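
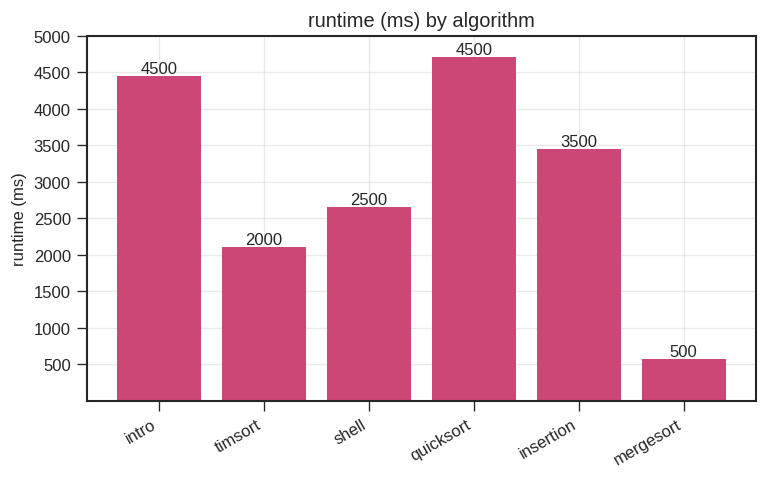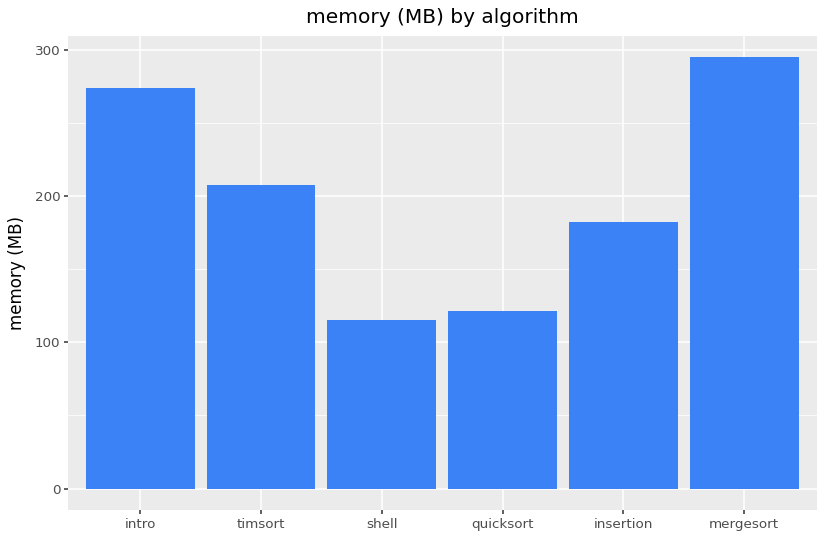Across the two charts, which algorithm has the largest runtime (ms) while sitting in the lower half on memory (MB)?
quicksort

Chart 2 median memory (MB) ≈ 200; below-median algorithms: shell, quicksort, insertion. Among those, quicksort has the highest runtime (ms) (≈ 4500).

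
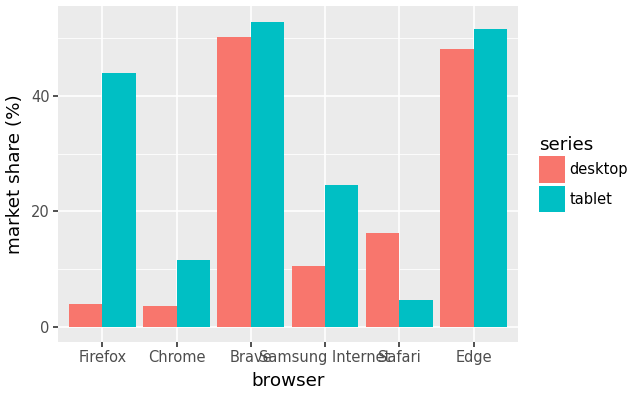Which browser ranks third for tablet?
Firefox

Top 4 for tablet: Brave ≈ 55, Edge ≈ 50, Firefox ≈ 45, Samsung Internet ≈ 25.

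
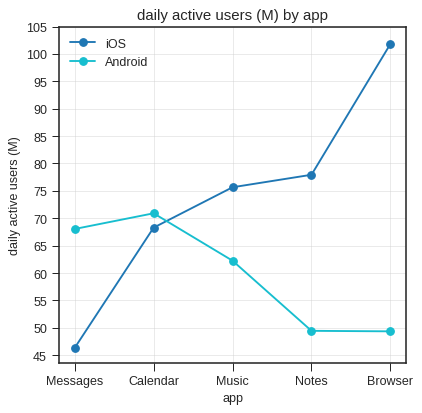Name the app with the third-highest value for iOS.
Top 4 for iOS: Browser ≈ 100, Notes ≈ 80, Music ≈ 75, Calendar ≈ 70.

Music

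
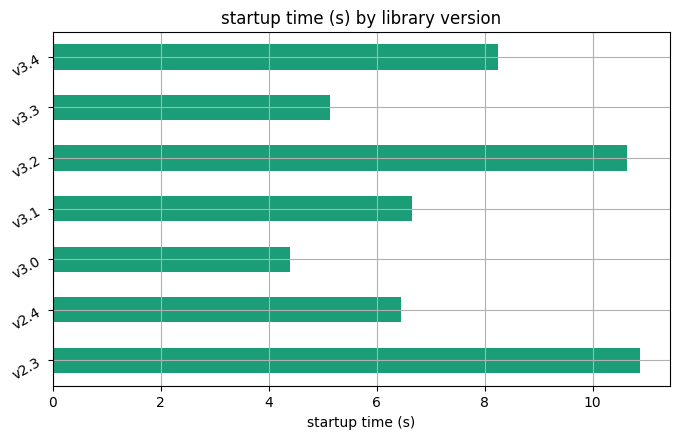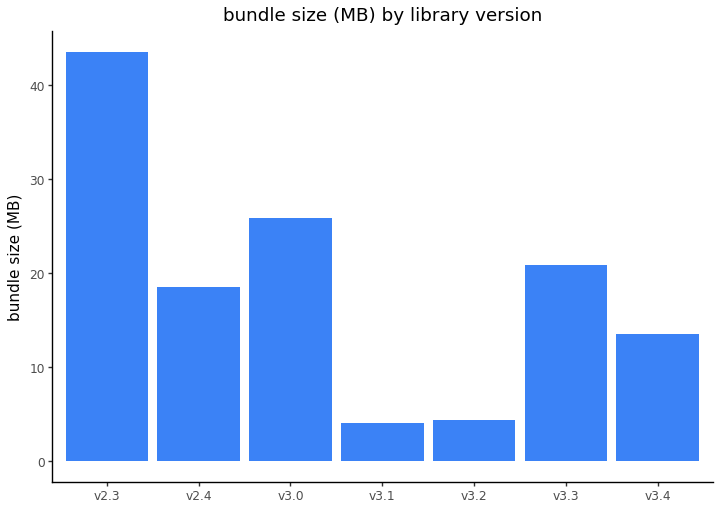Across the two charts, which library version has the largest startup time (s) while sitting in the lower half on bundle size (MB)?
v3.2

Chart 2 median bundle size (MB) ≈ 20; below-median library versions: v3.1, v3.2, v3.4. Among those, v3.2 has the highest startup time (s) (≈ 11).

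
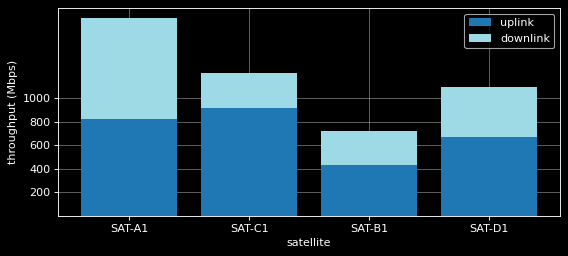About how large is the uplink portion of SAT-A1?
uplink top ≈ 800, bottom ≈ 0; segment ≈ 800.

≈ 800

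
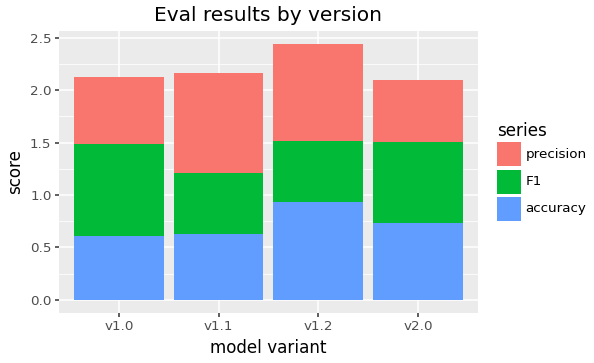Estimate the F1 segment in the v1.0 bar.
≈ 1.0

F1 top ≈ 1.5, bottom ≈ 0.5; segment ≈ 1.0.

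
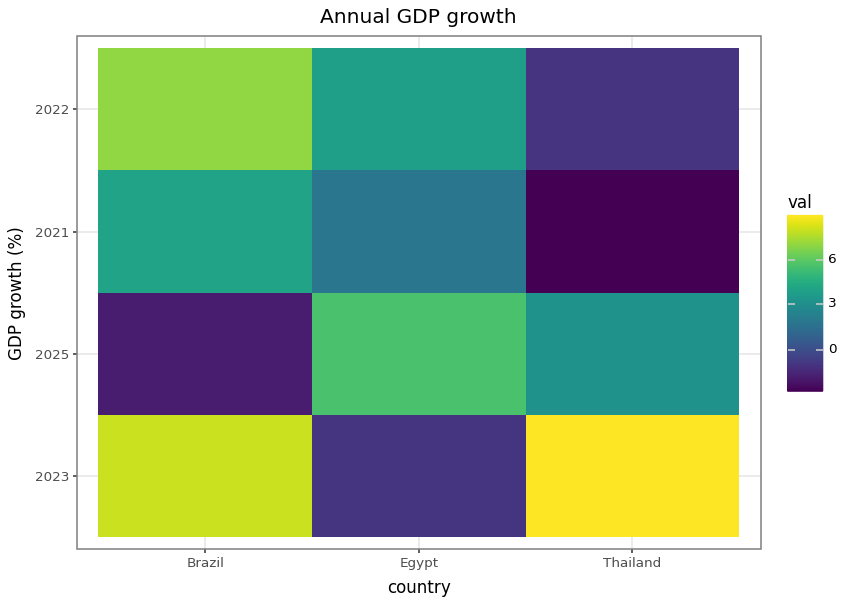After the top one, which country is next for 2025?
Top 3 for 2025: Egypt ≈ 6, Thailand ≈ 3, Brazil ≈ -2.

Thailand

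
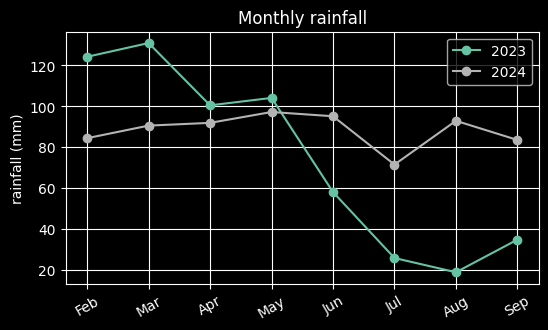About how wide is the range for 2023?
≈ 110

Max Mar ≈ 130, min Aug ≈ 20; range ≈ 110.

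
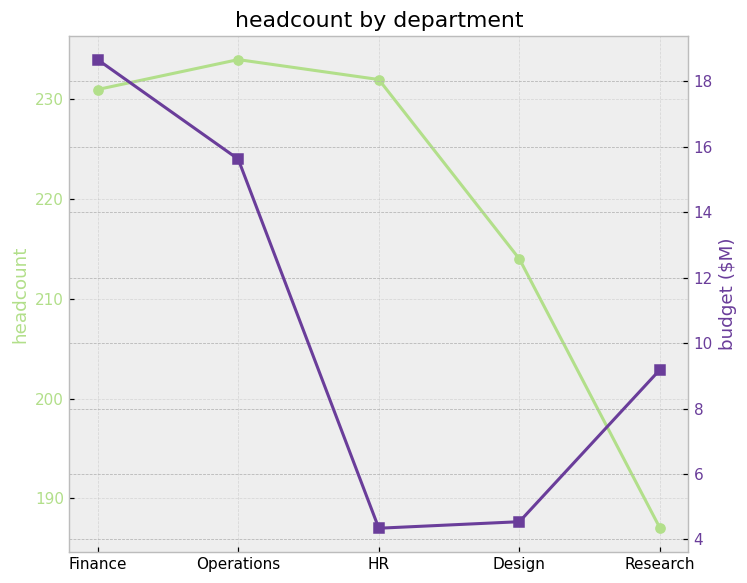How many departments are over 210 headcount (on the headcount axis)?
4

Above 210: Finance, Operations, HR, Design.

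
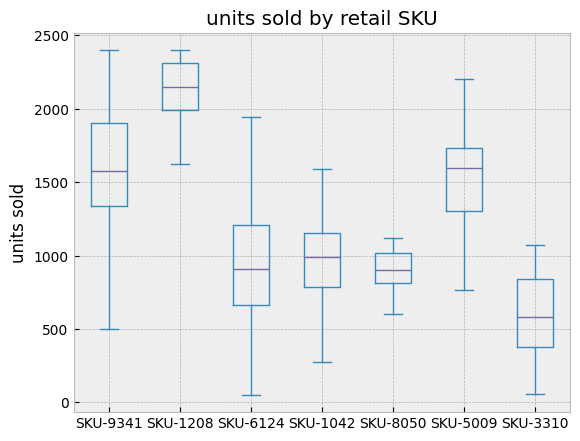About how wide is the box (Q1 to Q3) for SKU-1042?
≈ 400

Q3 ≈ 1200, Q1 ≈ 800; IQR ≈ 400.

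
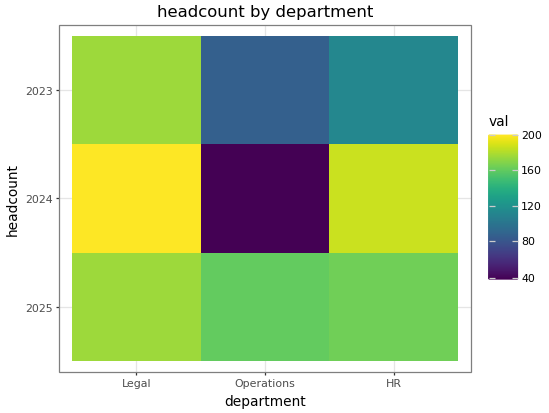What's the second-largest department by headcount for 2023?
HR

Top 3 for 2023: Legal ≈ 180, HR ≈ 120, Operations ≈ 80.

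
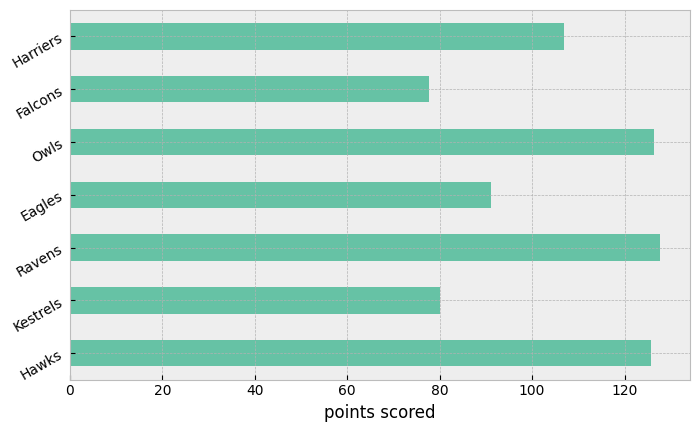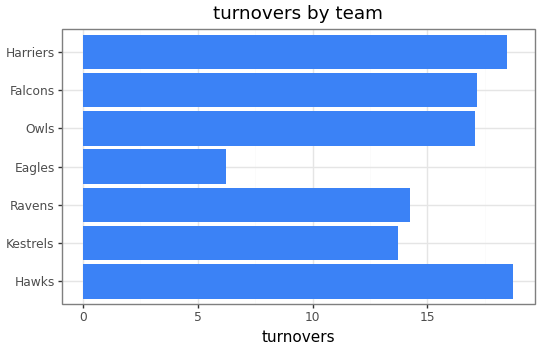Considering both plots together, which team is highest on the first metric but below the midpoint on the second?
Chart 2 median turnovers ≈ 18; below-median teams: Kestrels, Ravens, Eagles. Among those, Ravens has the highest points scored (≈ 120).

Ravens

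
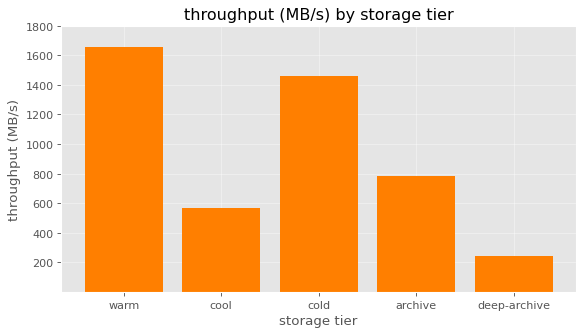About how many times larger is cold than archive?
≈ 1.75×

cold ≈ 1400, archive ≈ 800; 1400/800 ≈ 1.75.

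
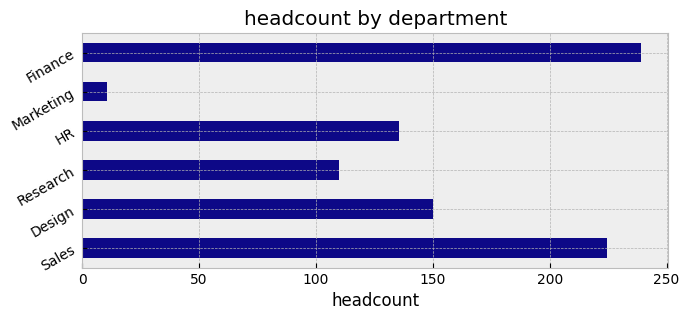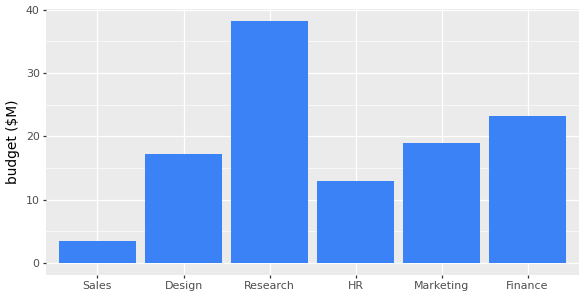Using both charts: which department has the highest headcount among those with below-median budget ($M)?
Chart 2 median budget ($M) ≈ 20; below-median departments: Sales, Design, HR. Among those, Sales has the highest headcount (≈ 225).

Sales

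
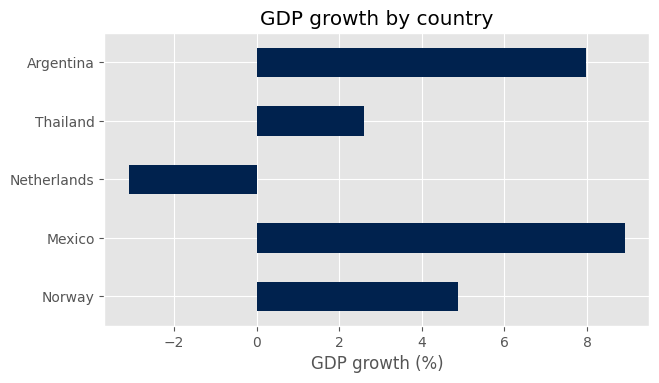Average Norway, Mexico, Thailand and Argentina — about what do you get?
(5 + 9 + 3 + 8) / 4 ≈ 6.

≈ 6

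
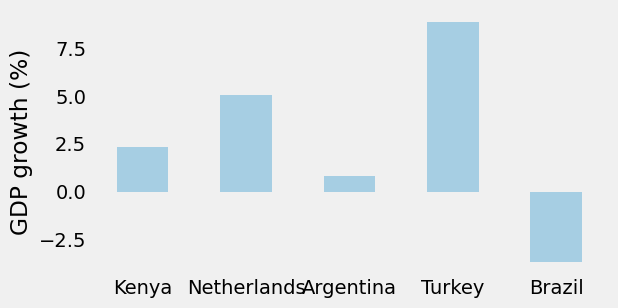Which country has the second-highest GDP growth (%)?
Top 3: Turkey ≈ 8, Netherlands ≈ 6, Kenya ≈ 2.

Netherlands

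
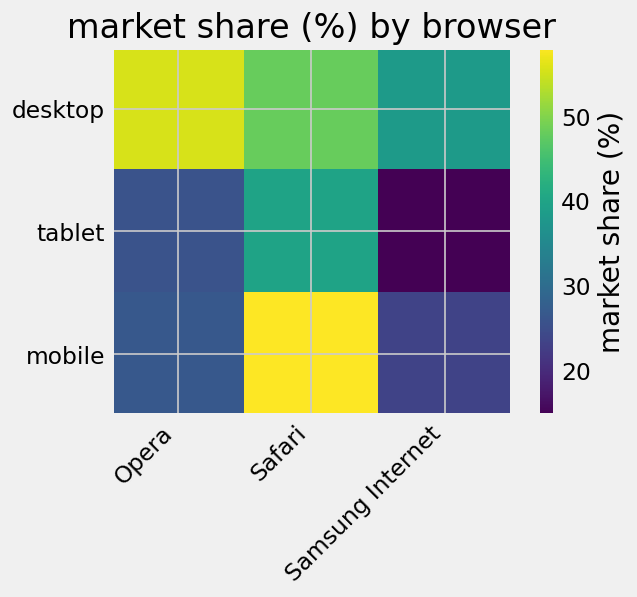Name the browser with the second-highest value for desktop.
Safari

Top 3 for desktop: Opera ≈ 55, Safari ≈ 50, Samsung Internet ≈ 40.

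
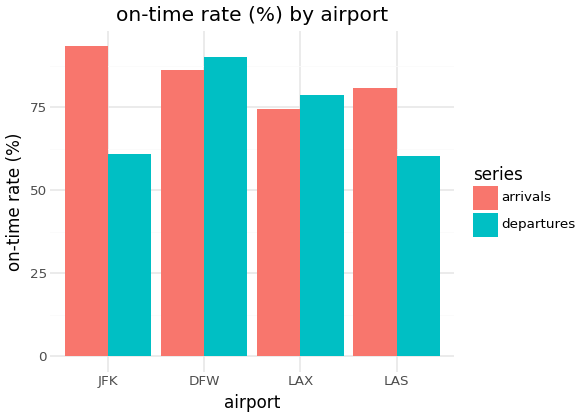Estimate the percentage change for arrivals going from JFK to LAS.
JFK ≈ 90, LAS ≈ 80; (80 − 90) / 90 ≈ -11.1%.

≈ -11.1%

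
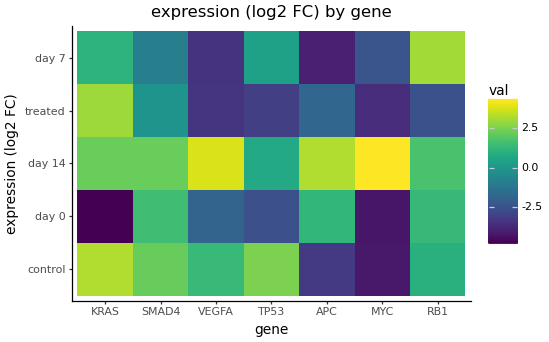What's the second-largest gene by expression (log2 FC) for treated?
SMAD4

Top 3 for treated: KRAS ≈ 3, SMAD4 ≈ 0, APC ≈ -2.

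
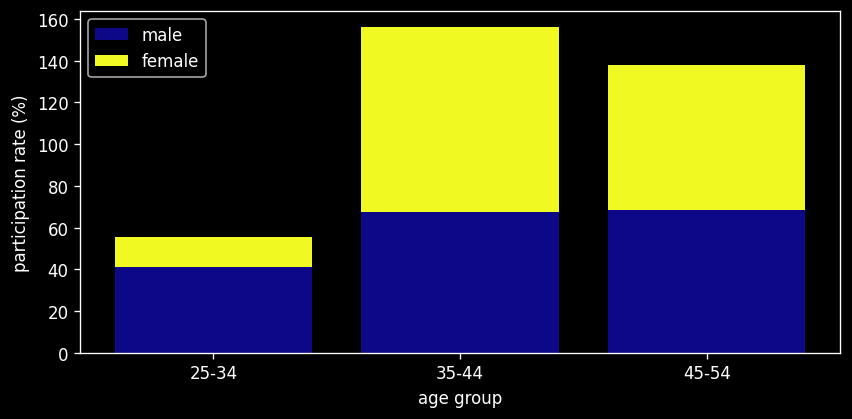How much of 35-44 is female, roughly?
≈ 100

female top ≈ 160, bottom ≈ 60; segment ≈ 100.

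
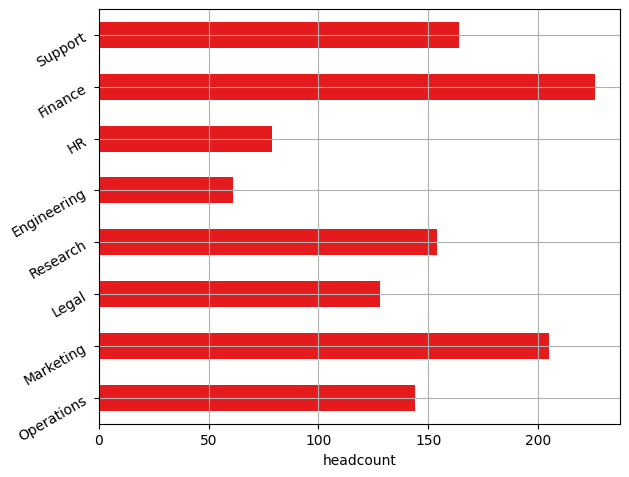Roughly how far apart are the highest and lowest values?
Max Finance ≈ 220, min Engineering ≈ 60; range ≈ 160.

≈ 160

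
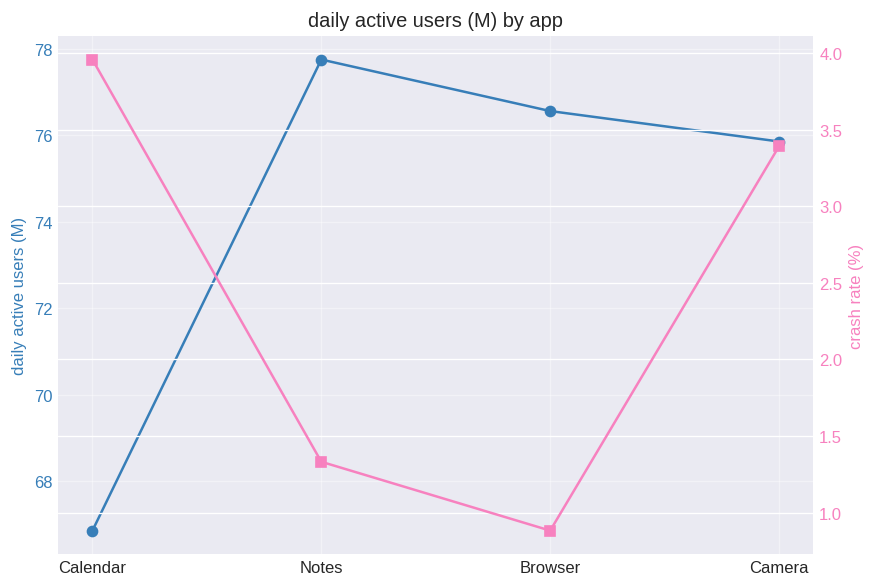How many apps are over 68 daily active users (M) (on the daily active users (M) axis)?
3

Above 68: Notes, Browser, Camera.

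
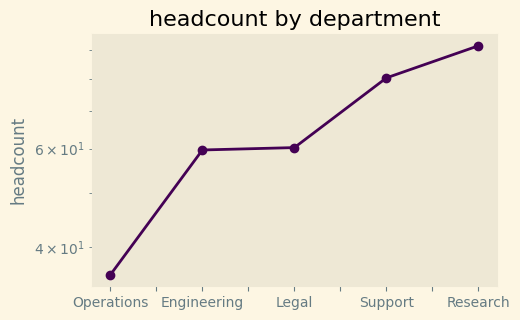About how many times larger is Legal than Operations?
Legal ≈ 60, Operations ≈ 35; 60/35 ≈ 1.71.

≈ 1.71×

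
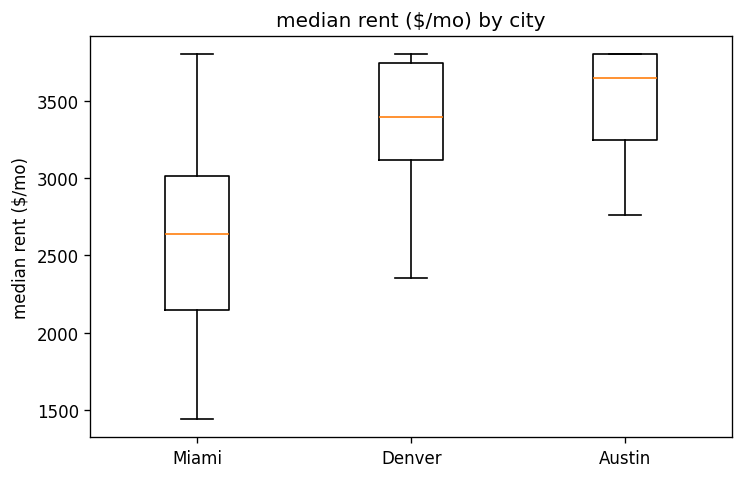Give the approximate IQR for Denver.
≈ 600

Q3 ≈ 3700, Q1 ≈ 3100; IQR ≈ 600.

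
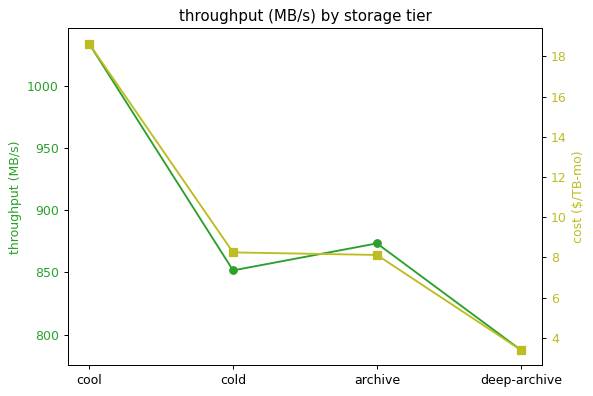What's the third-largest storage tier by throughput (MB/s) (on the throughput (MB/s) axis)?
cold

Top 4 (on the throughput (MB/s) axis): cool ≈ 1025, archive ≈ 875, cold ≈ 850, deep-archive ≈ 800.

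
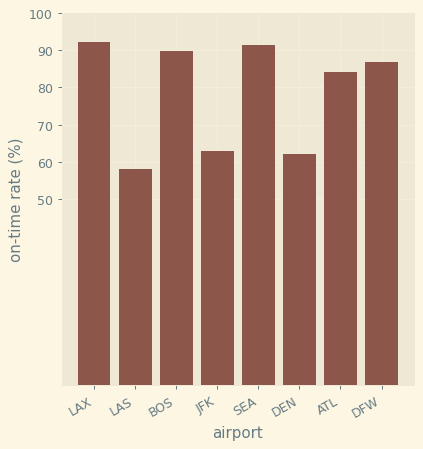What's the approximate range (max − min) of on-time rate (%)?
≈ 30

Max LAX ≈ 90, min LAS ≈ 60; range ≈ 30.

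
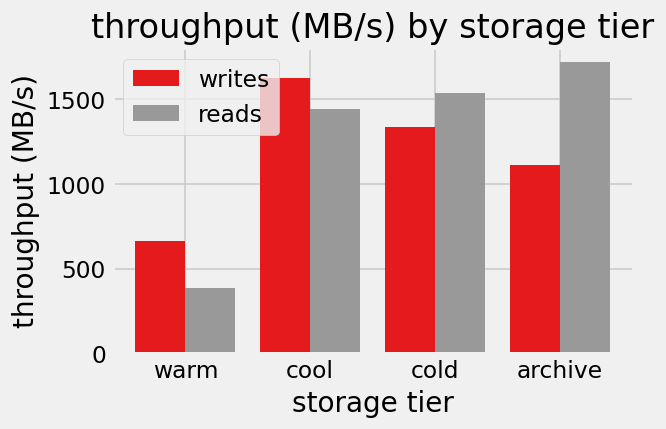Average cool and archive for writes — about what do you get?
≈ 1400

(1600 + 1200) / 2 ≈ 1400.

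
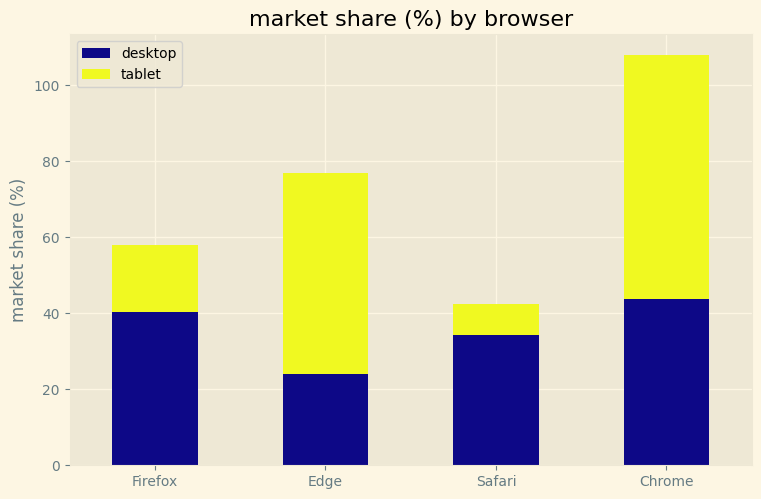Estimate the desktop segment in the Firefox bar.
≈ 40

desktop top ≈ 40, bottom ≈ 0; segment ≈ 40.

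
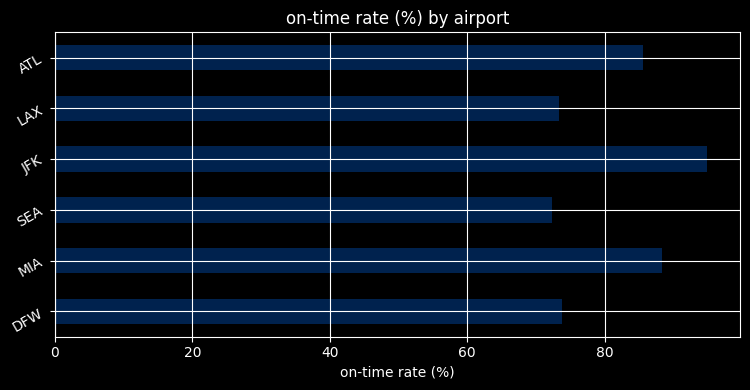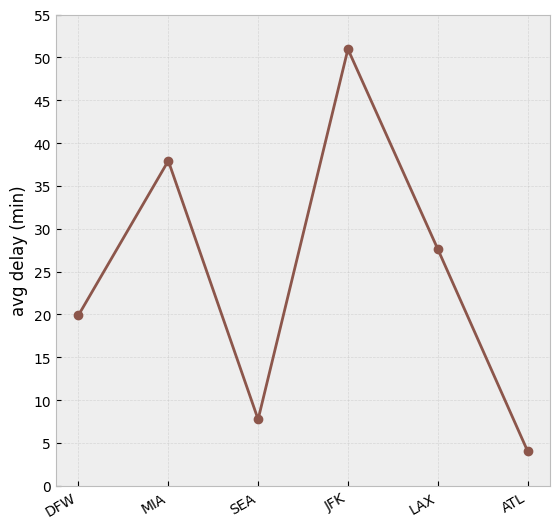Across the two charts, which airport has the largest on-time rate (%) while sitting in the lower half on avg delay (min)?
ATL

Chart 2 median avg delay (min) ≈ 25; below-median airports: DFW, SEA, ATL. Among those, ATL has the highest on-time rate (%) (≈ 90).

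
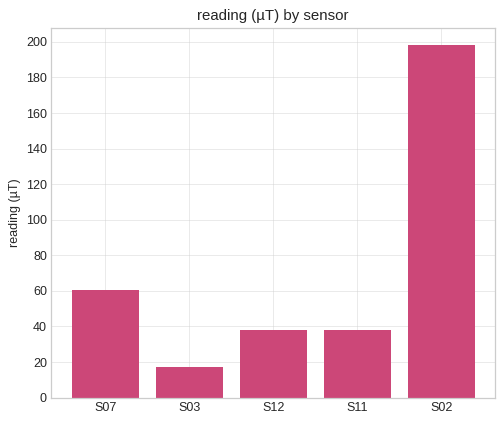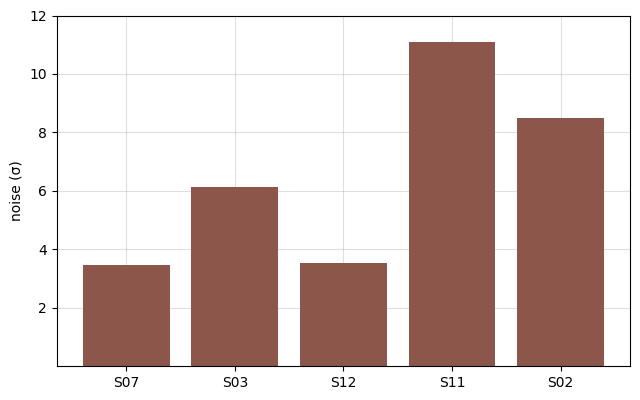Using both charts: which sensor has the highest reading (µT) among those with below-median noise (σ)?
S07

Chart 2 median noise (σ) ≈ 6; below-median sensors: S07, S12. Among those, S07 has the highest reading (µT) (≈ 60).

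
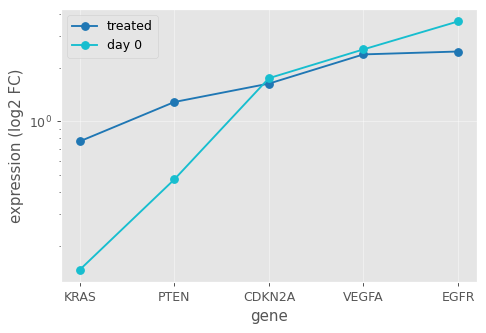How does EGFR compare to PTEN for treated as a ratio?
≈ 1.67×

EGFR ≈ 2.5, PTEN ≈ 1.5; 2.5/1.5 ≈ 1.67.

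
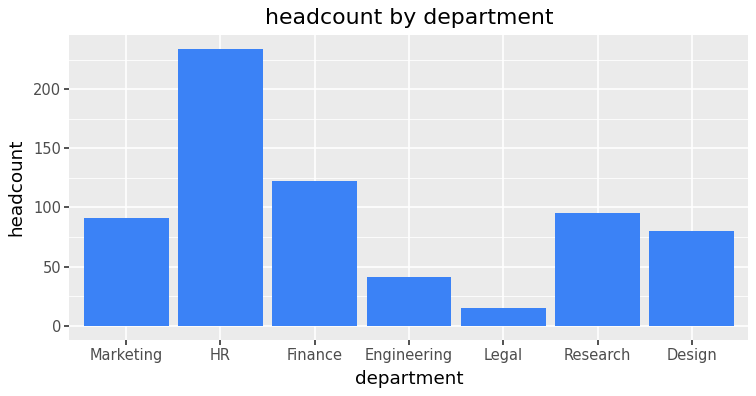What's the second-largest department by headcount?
Top 3: HR ≈ 240, Finance ≈ 120, Research ≈ 100.

Finance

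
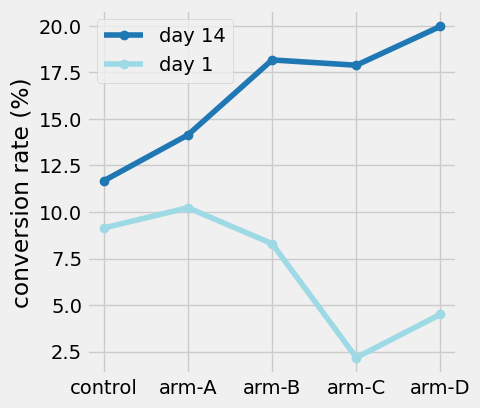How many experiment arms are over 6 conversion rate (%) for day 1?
3

Above 6: control, arm-A, arm-B.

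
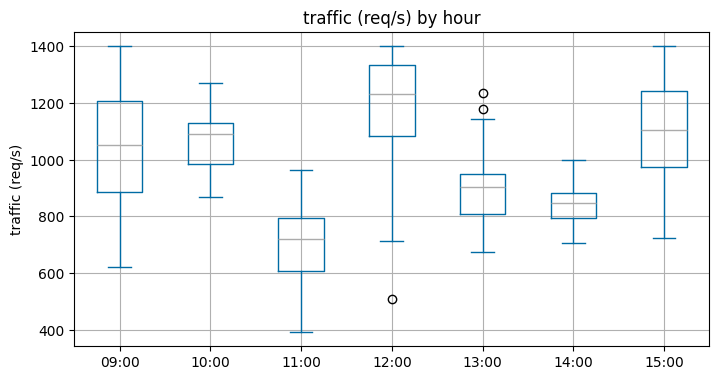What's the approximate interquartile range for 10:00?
Q3 ≈ 1150, Q1 ≈ 1000; IQR ≈ 150.

≈ 150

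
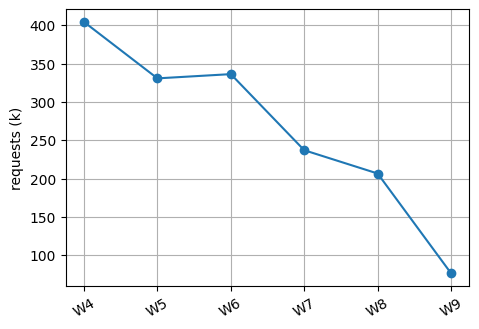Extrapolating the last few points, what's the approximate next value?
≈ 25

Last three: 250, 200, 100 → slope ≈ -75/step → next ≈ 25.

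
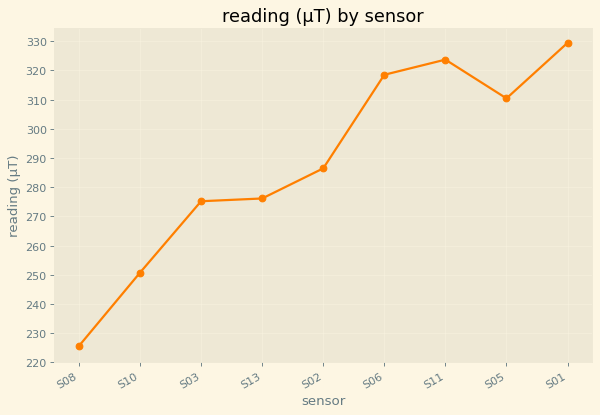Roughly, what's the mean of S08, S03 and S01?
(230 + 280 + 330) / 3 ≈ 280.

≈ 280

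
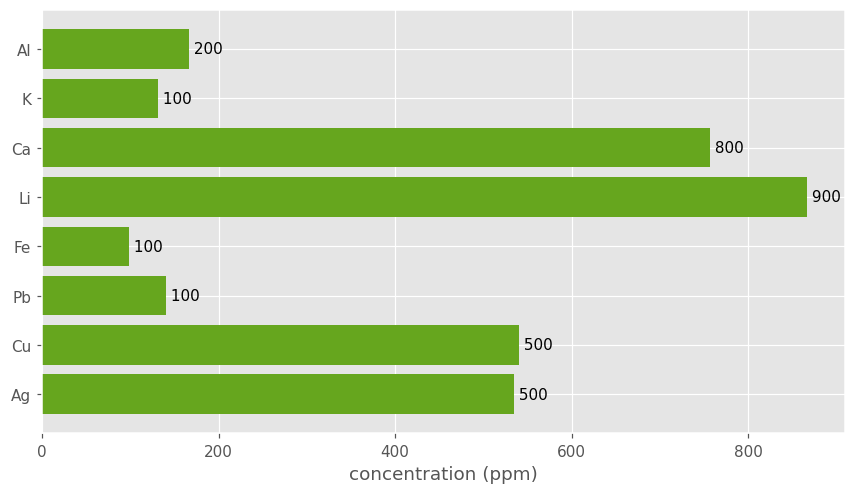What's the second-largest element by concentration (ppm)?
Ca

Top 3: Li ≈ 900, Ca ≈ 800, Cu ≈ 500.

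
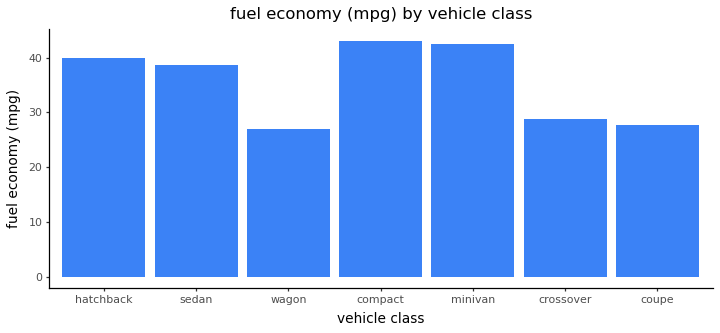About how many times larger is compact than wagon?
≈ 1.8×

compact ≈ 45, wagon ≈ 25; 45/25 ≈ 1.8.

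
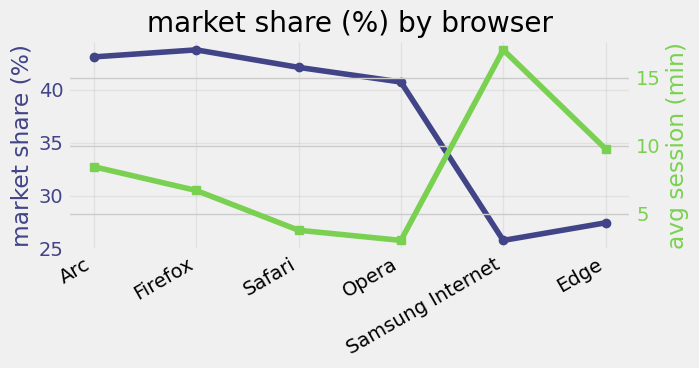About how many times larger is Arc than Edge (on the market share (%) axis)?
Arc ≈ 44, Edge ≈ 28; 44/28 ≈ 1.57.

≈ 1.57×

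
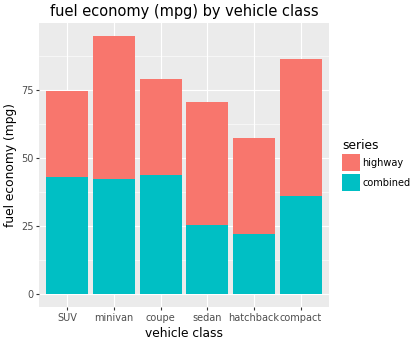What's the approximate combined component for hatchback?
combined top ≈ 20, bottom ≈ 0; segment ≈ 20.

≈ 20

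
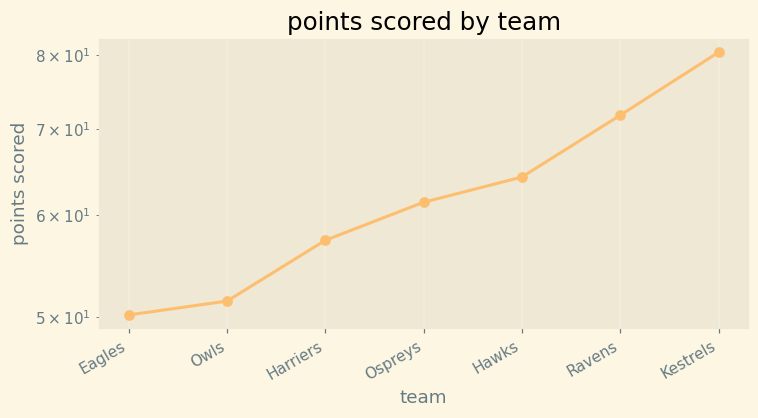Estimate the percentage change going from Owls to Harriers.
Owls ≈ 50, Harriers ≈ 55; (55 − 50) / 50 ≈ +10%.

≈ +10%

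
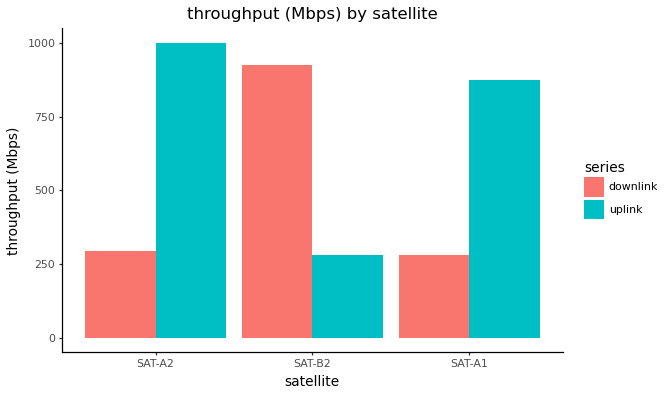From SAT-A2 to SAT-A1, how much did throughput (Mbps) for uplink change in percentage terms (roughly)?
≈ -10%

SAT-A2 ≈ 1000, SAT-A1 ≈ 900; (900 − 1000) / 1000 ≈ -10%.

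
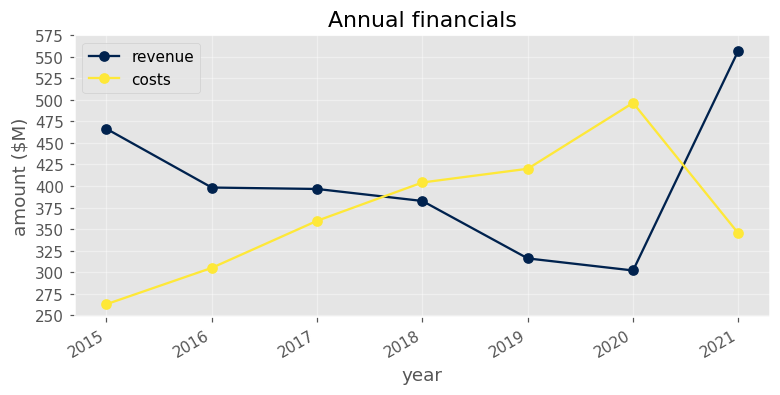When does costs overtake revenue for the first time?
2018

2017: costs ≈ 350 vs revenue ≈ 400 (not yet); 2018: costs ≈ 400 vs revenue ≈ 375 (first crossover).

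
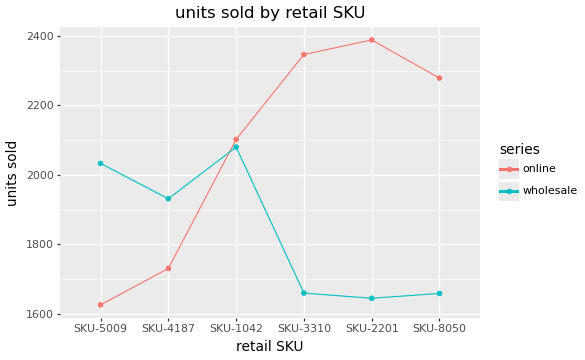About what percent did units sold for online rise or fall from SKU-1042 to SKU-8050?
SKU-1042 ≈ 2100, SKU-8050 ≈ 2300; (2300 − 2100) / 2100 ≈ +9.5%.

≈ +9.5%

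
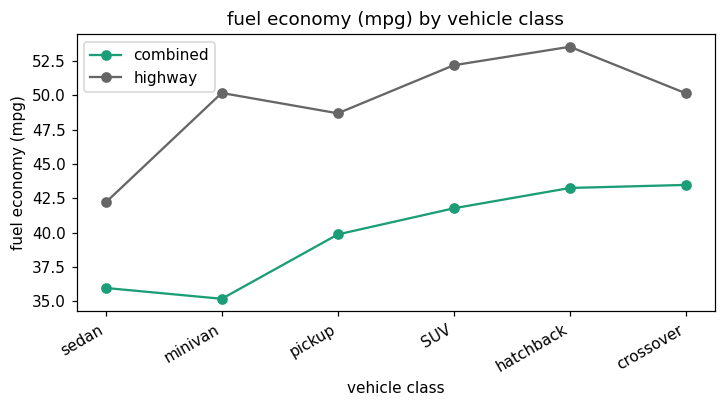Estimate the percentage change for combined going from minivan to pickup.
minivan ≈ 36, pickup ≈ 40; (40 − 36) / 36 ≈ +11.1%.

≈ +11.1%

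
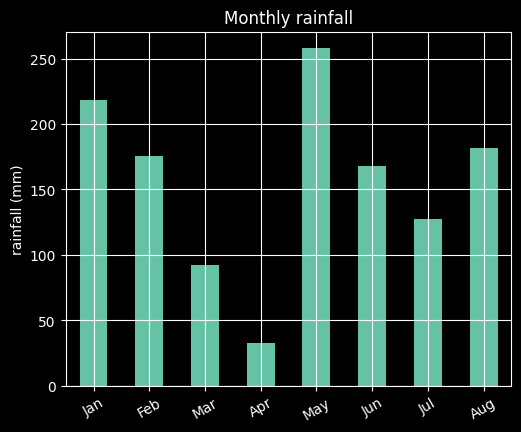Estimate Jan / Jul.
Jan ≈ 225, Jul ≈ 125; 225/125 ≈ 1.8.

≈ 1.8×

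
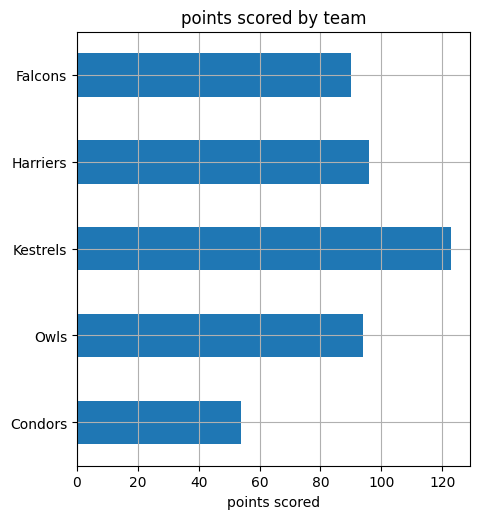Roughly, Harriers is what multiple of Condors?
Harriers ≈ 100, Condors ≈ 60; 100/60 ≈ 1.67.

≈ 1.67×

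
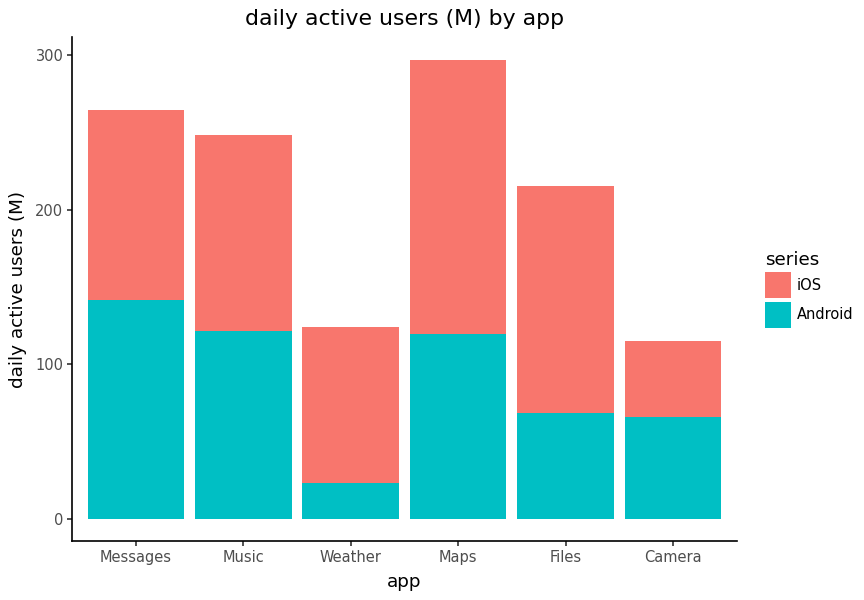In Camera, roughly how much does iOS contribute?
iOS top ≈ 125, bottom ≈ 75; segment ≈ 50.

≈ 50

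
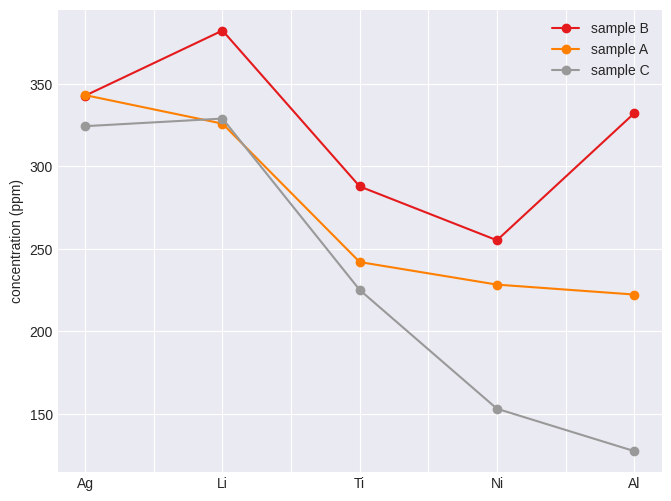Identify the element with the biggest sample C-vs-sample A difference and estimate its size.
Al, ≈ 100 ppm

Al: sample C ≈ 125, sample A ≈ 225 → gap ≈ 100. Next-largest (Ni) is only ≈ 75.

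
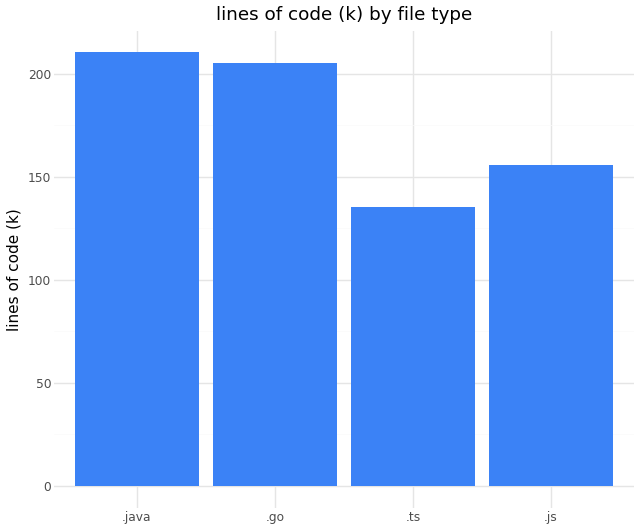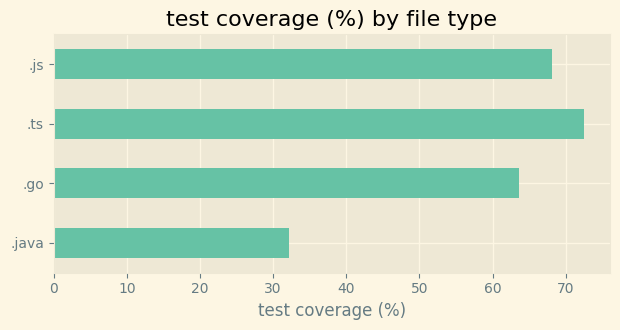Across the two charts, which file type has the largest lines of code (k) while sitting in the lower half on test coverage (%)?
.java

Chart 2 median test coverage (%) ≈ 70; below-median file types: .java, .go. Among those, .java has the highest lines of code (k) (≈ 220).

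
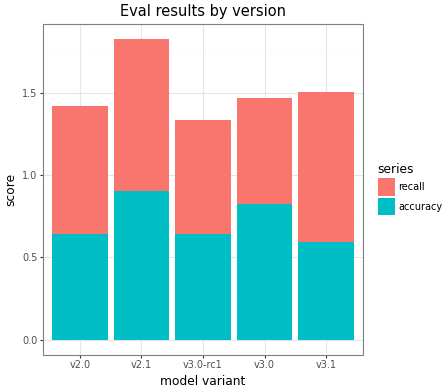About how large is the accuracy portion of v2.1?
≈ 1.0

accuracy top ≈ 1.0, bottom ≈ 0.0; segment ≈ 1.0.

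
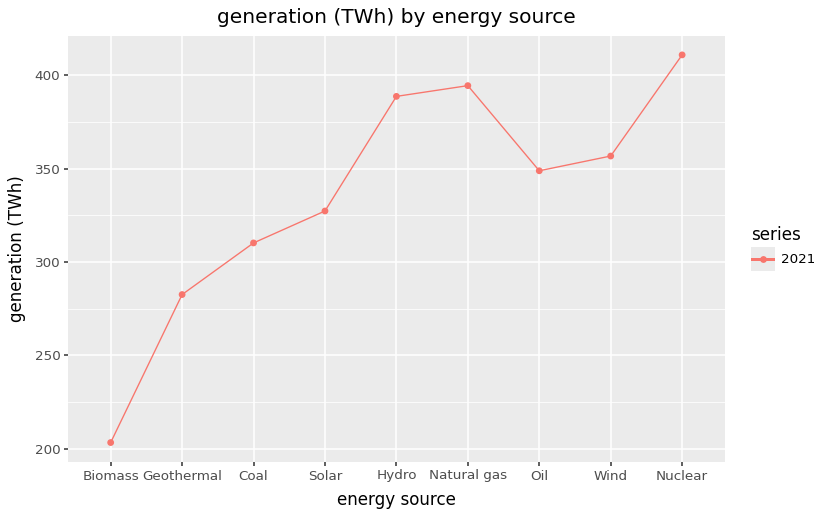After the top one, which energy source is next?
Top 3: Nuclear ≈ 420, Natural gas ≈ 400, Hydro ≈ 380.

Natural gas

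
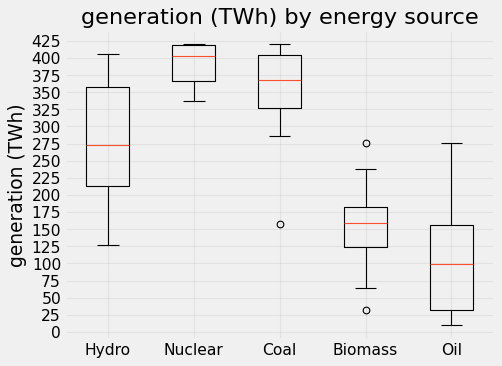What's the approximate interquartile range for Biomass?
Q3 ≈ 175, Q1 ≈ 125; IQR ≈ 50.

≈ 50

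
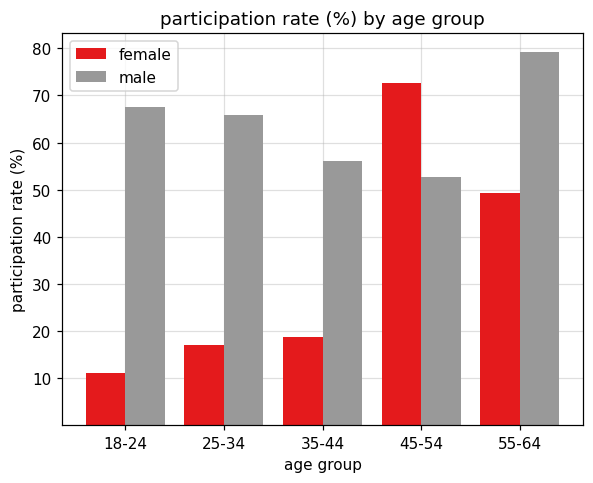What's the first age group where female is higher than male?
45-54

35-44: female ≈ 20 vs male ≈ 60 (not yet); 45-54: female ≈ 70 vs male ≈ 50 (first crossover).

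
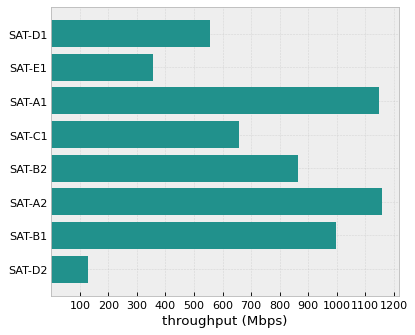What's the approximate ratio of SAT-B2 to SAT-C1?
≈ 1.29×

SAT-B2 ≈ 900, SAT-C1 ≈ 700; 900/700 ≈ 1.29.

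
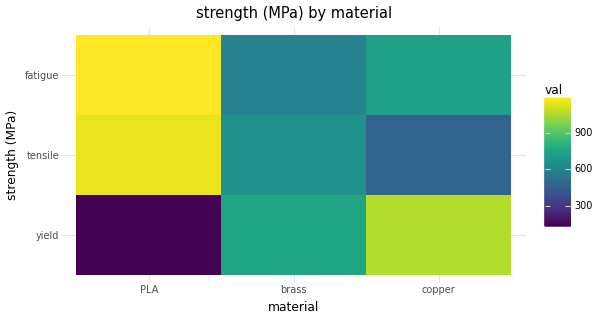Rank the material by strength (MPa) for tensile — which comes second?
Top 3 for tensile: PLA ≈ 1200, brass ≈ 700, copper ≈ 500.

brass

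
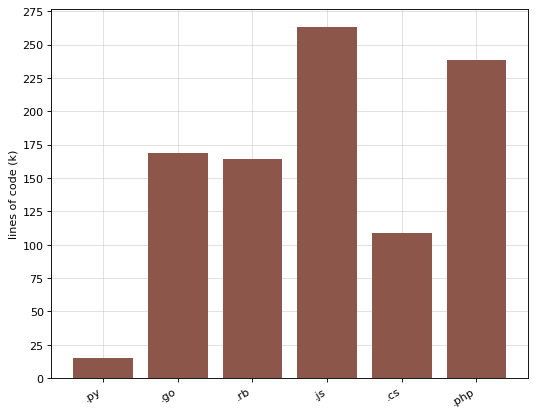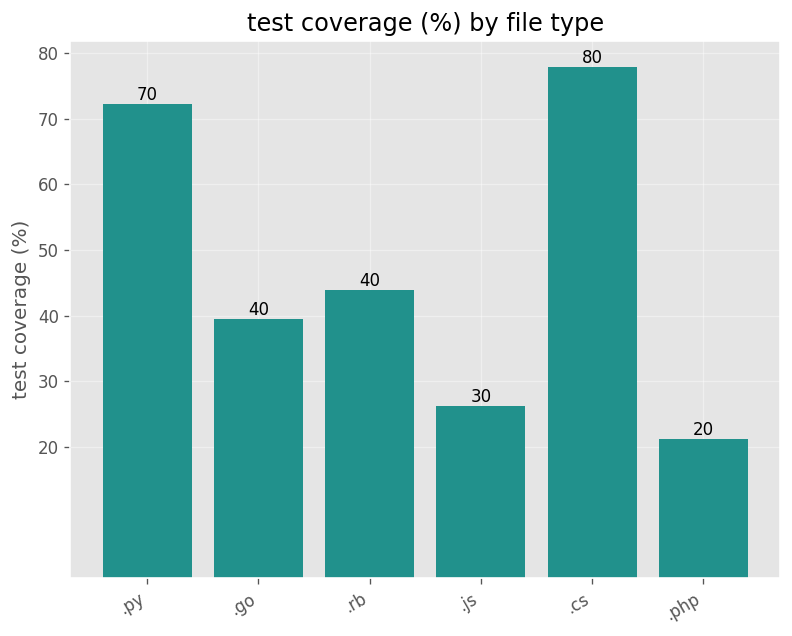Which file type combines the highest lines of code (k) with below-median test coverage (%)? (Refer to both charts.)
Chart 2 median test coverage (%) ≈ 40; below-median file types: .go, .js, .php. Among those, .js has the highest lines of code (k) (≈ 275).

.js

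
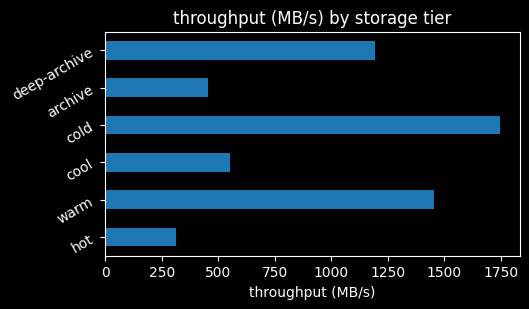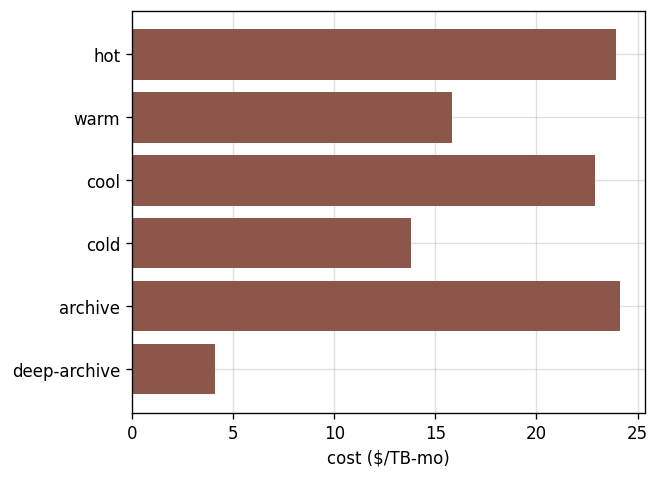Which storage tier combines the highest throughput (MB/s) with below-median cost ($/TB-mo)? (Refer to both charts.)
Chart 2 median cost ($/TB-mo) ≈ 20; below-median storage tiers: warm, cold, deep-archive. Among those, cold has the highest throughput (MB/s) (≈ 1800).

cold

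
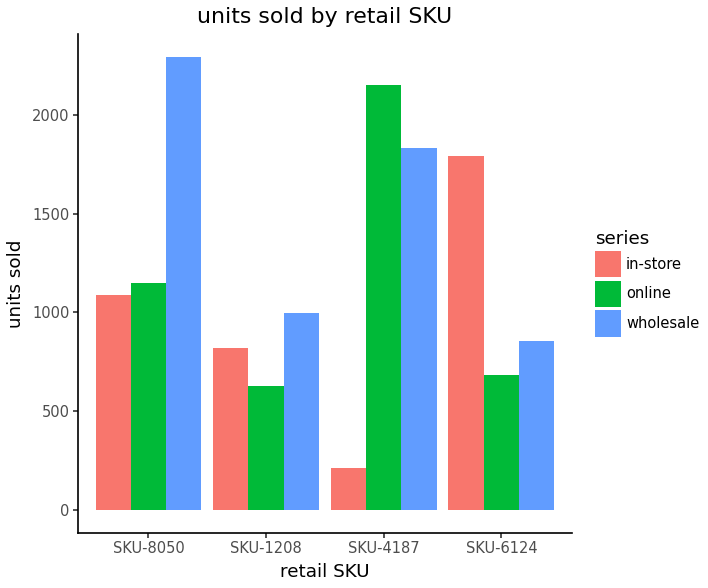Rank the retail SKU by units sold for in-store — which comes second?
SKU-8050

Top 3 for in-store: SKU-6124 ≈ 1800, SKU-8050 ≈ 1000, SKU-1208 ≈ 800.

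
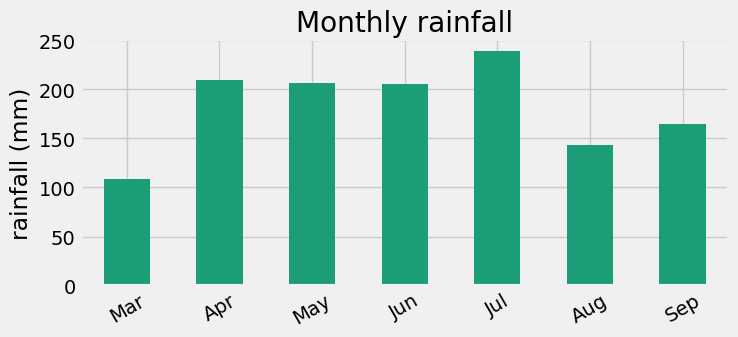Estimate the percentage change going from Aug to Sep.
Aug ≈ 140, Sep ≈ 160; (160 − 140) / 140 ≈ +14.3%.

≈ +14.3%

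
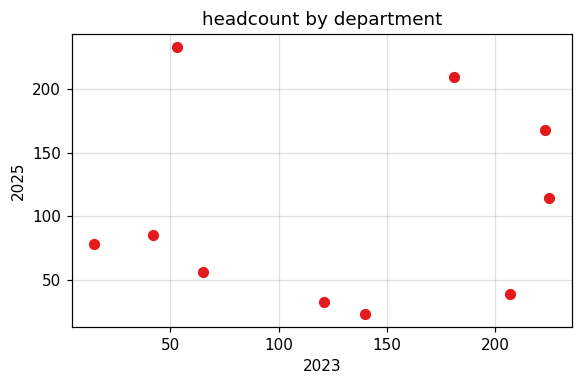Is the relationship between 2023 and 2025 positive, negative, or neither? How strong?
Points are roughly uncorrelated; weak (|r| ≈ 0.1).

no clear correlation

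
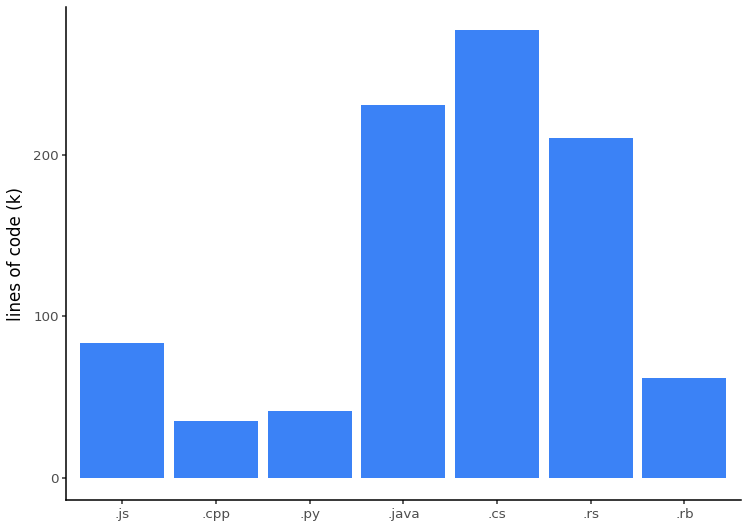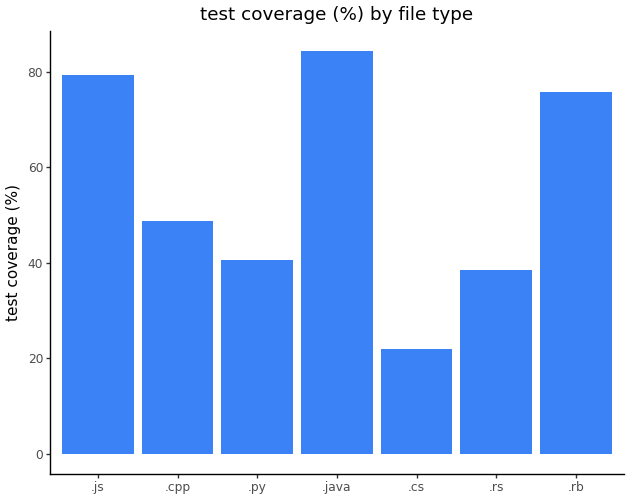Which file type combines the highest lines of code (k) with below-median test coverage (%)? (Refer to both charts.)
.cs

Chart 2 median test coverage (%) ≈ 50; below-median file types: .py, .cs, .rs. Among those, .cs has the highest lines of code (k) (≈ 300).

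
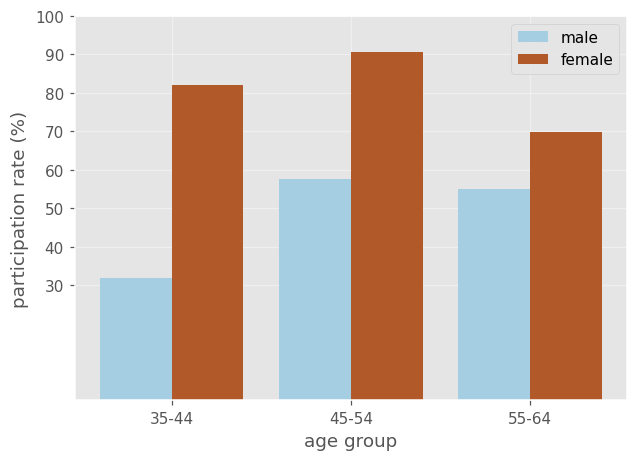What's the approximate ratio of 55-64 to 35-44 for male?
55-64 ≈ 50, 35-44 ≈ 30; 50/30 ≈ 1.67.

≈ 1.67×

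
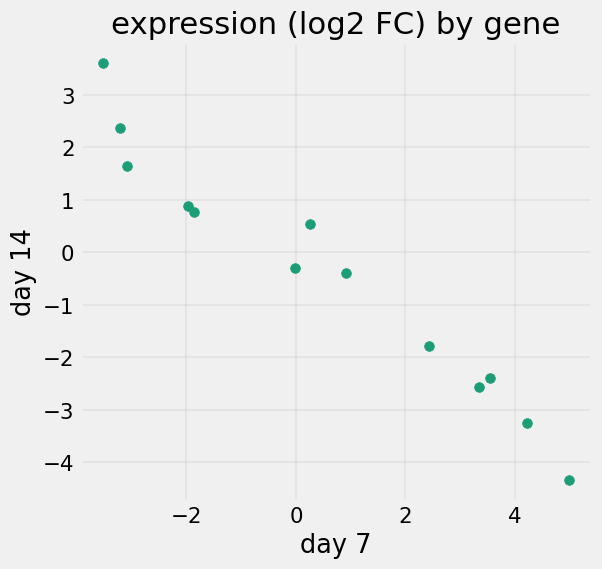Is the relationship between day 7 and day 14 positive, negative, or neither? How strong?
Points are negatively correlated; strong (|r| ≈ 1.0).

negative, strong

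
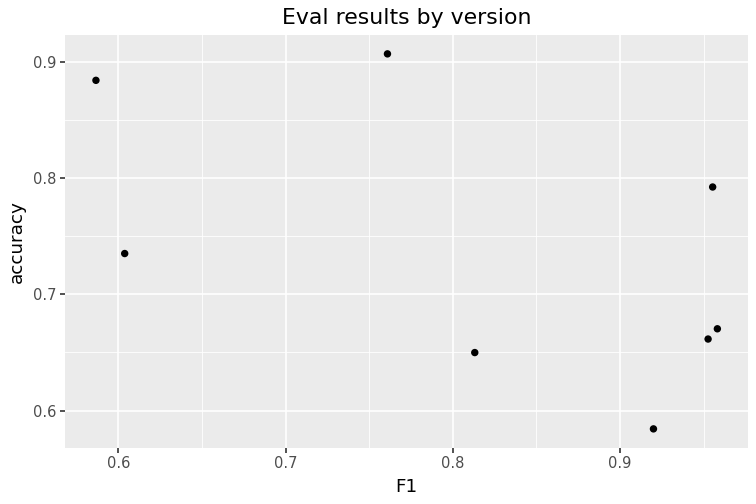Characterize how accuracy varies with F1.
negative, moderate

Points are negatively correlated; moderate (|r| ≈ 0.6).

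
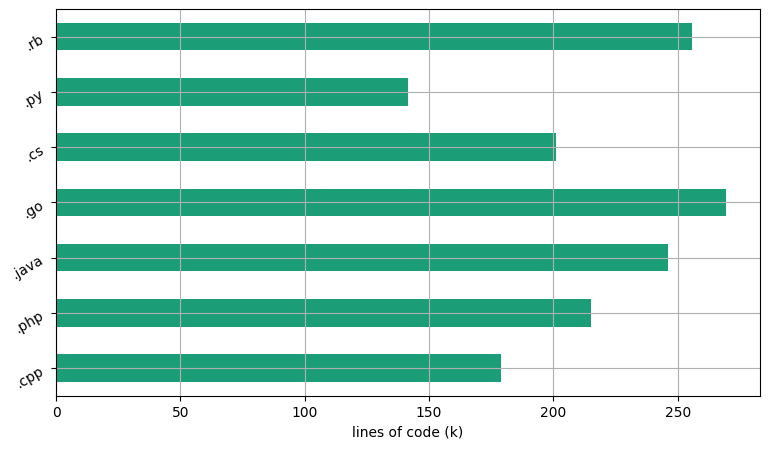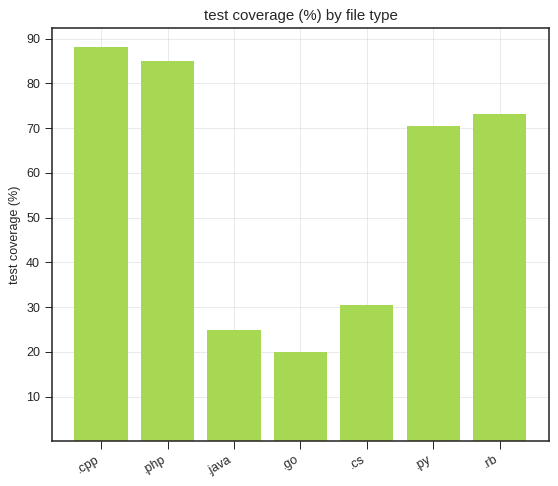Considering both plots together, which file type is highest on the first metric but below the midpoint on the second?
.go

Chart 2 median test coverage (%) ≈ 70; below-median file types: .java, .go, .cs. Among those, .go has the highest lines of code (k) (≈ 275).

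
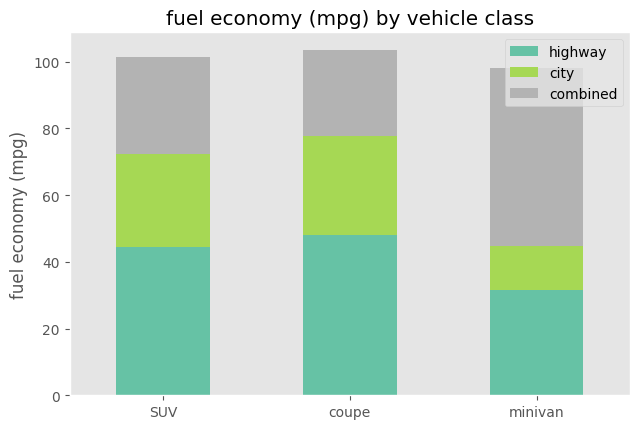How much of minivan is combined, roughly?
combined top ≈ 100, bottom ≈ 40; segment ≈ 60.

≈ 60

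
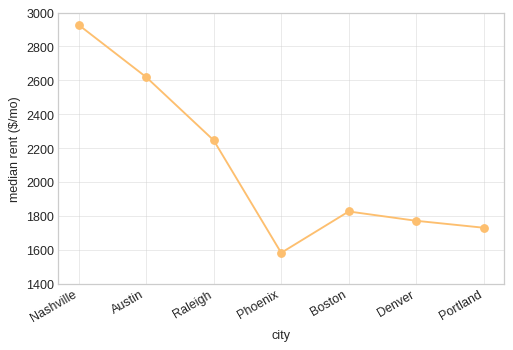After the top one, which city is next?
Austin

Top 3: Nashville ≈ 3000, Austin ≈ 2600, Raleigh ≈ 2200.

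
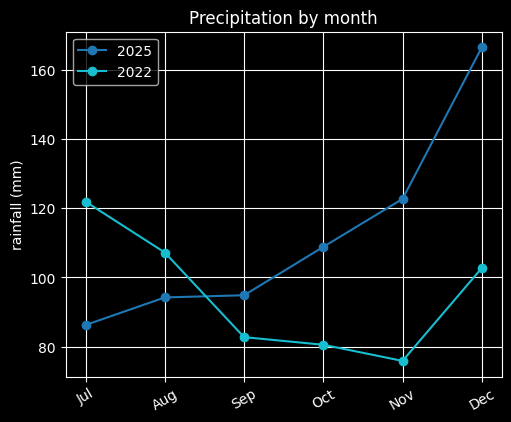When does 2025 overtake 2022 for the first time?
Sep

Aug: 2025 ≈ 90 vs 2022 ≈ 110 (not yet); Sep: 2025 ≈ 90 vs 2022 ≈ 80 (first crossover).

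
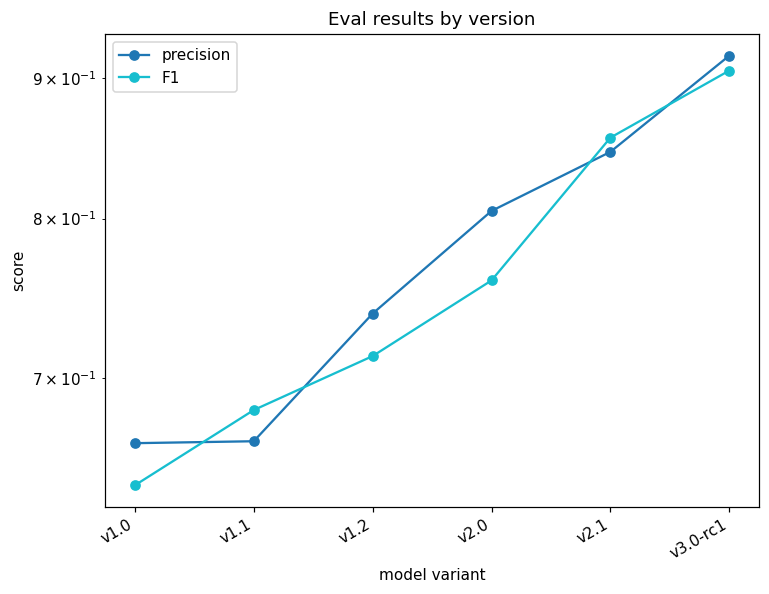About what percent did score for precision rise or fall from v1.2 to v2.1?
v1.2 ≈ 0.75, v2.1 ≈ 0.85; (0.85 − 0.75) / 0.75 ≈ +13.3%.

≈ +13.3%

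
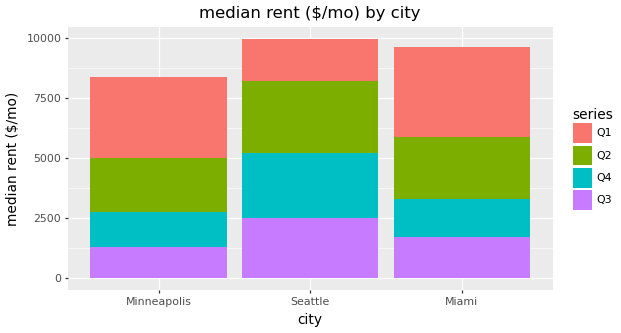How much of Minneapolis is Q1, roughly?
≈ 3000

Q1 top ≈ 8000, bottom ≈ 5000; segment ≈ 3000.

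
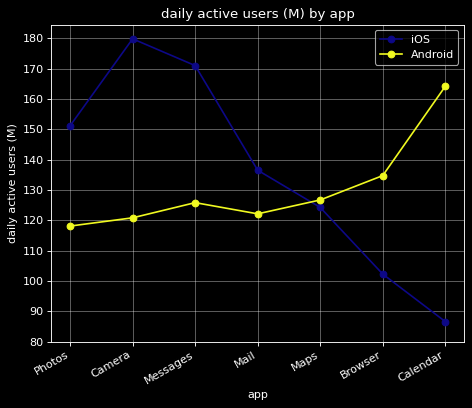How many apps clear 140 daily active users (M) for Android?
1

Above 140: Calendar.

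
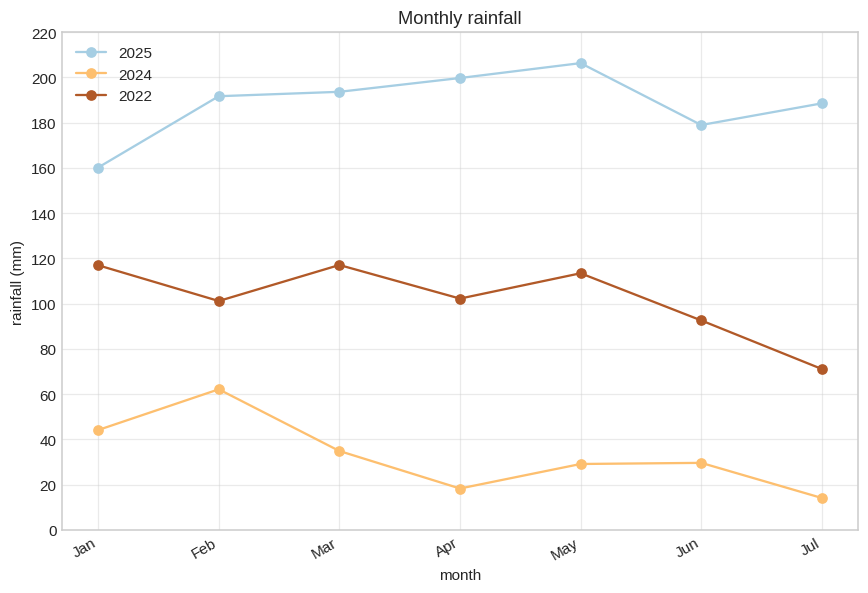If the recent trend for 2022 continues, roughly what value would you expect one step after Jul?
Last three: 120, 100, 80 → slope ≈ -20/step → next ≈ 60.

≈ 60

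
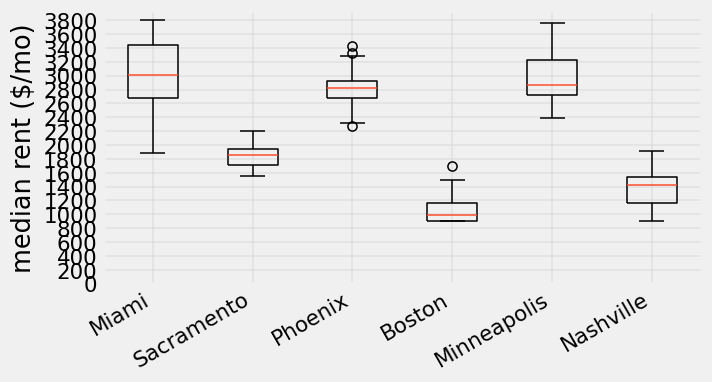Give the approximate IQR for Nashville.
Q3 ≈ 1600, Q1 ≈ 1200; IQR ≈ 400.

≈ 400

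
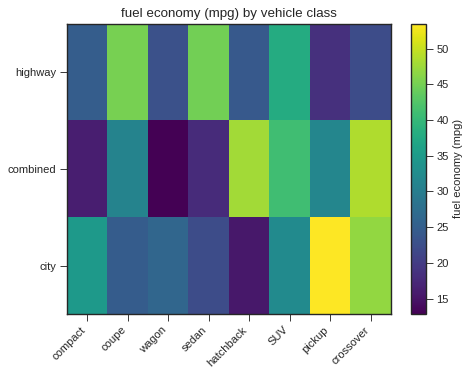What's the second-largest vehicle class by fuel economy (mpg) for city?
crossover

Top 3 for city: pickup ≈ 55, crossover ≈ 45, compact ≈ 35.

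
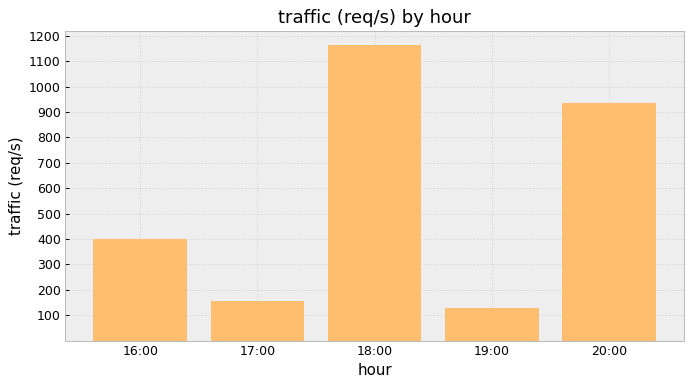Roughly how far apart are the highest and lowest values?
≈ 1100

Max 18:00 ≈ 1200, min 19:00 ≈ 100; range ≈ 1100.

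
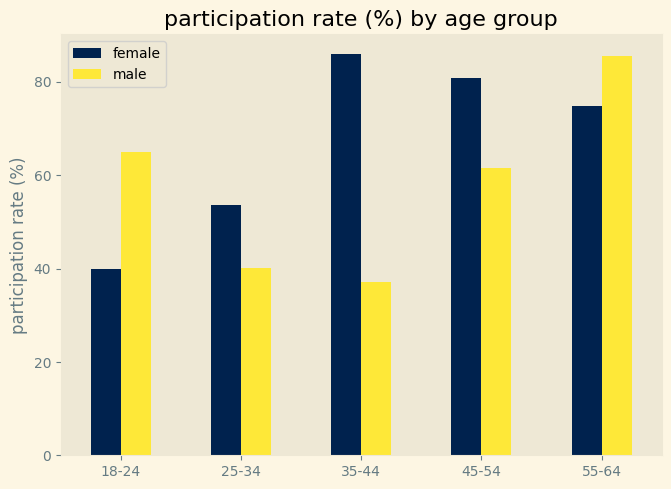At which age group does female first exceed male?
18-24: female ≈ 40 vs male ≈ 60 (not yet); 25-34: female ≈ 50 vs male ≈ 40 (first crossover).

25-34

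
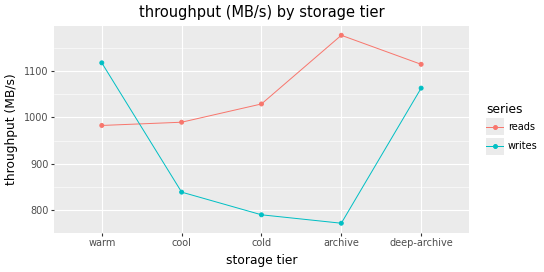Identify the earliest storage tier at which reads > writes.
cool

warm: reads ≈ 1000 vs writes ≈ 1100 (not yet); cool: reads ≈ 1000 vs writes ≈ 850 (first crossover).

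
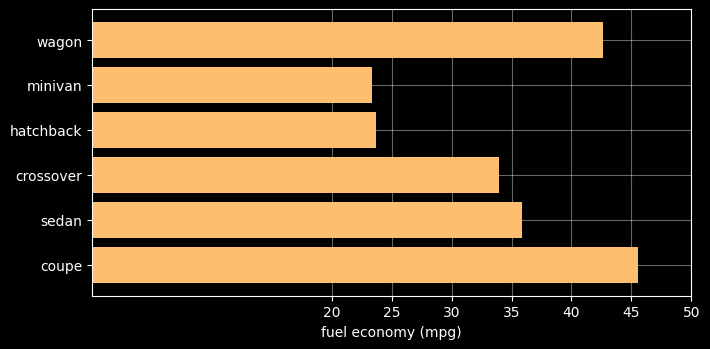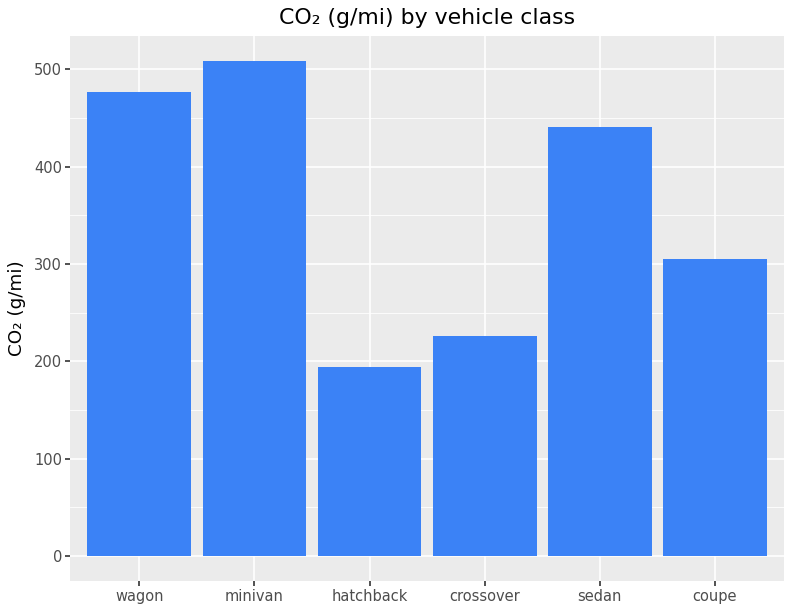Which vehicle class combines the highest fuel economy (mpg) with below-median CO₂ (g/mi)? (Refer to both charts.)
coupe

Chart 2 median CO₂ (g/mi) ≈ 350; below-median vehicle classes: hatchback, crossover, coupe. Among those, coupe has the highest fuel economy (mpg) (≈ 45).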